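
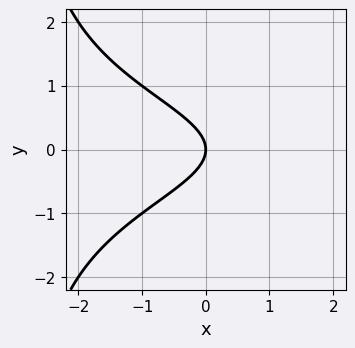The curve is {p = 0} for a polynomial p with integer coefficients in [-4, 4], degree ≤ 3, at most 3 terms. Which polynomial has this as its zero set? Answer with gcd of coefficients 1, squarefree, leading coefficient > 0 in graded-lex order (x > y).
The degree is 3 — the shape is more complex than any degree-2 curve.
Symmetries: it's symmetric under y → −y, forcing even powers of y.
Against the integer gridlines: one x-axis crossing is at x = 0; it meets the y-axis at y = 0 (among the integer gridlines).
The integer polynomial consistent with all of this is the stated p.

x*y^2 + 3*y^2 + 2*x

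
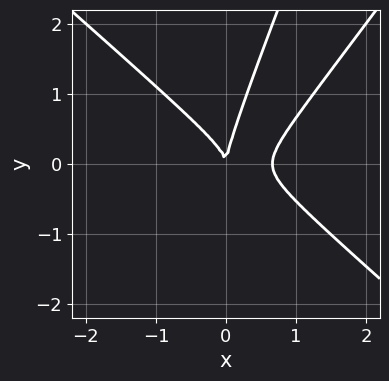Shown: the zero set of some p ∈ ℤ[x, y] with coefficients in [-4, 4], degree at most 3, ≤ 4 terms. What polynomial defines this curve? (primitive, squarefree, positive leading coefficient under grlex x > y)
First, the degree is 3 — a generic line meets the curve in up to 3 points.
Next, observable constraints: one y-axis crossing is at y = 0; one x-axis crossing is at x = 0.
Finally, the integer polynomial consistent with all of this is the stated p.

3*x^3 - 3*x*y^2 + y^3 - 2*x^2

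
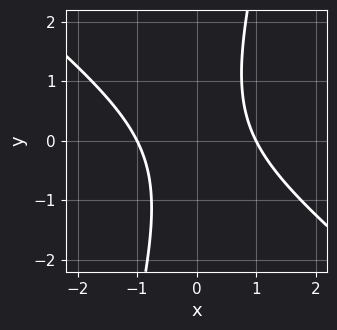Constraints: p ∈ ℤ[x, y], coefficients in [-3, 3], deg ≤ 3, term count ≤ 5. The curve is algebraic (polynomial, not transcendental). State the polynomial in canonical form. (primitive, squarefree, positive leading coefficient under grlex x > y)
First, the degree is 2 — the shape is more complex than any degree-1 curve.
Then, from the visible intercepts: the x-axis gridline crossings are at x ∈ {-1, 1}; it misses every integer gridline on the y-axis.
Finally, these observations pin down the coefficients.

3*x^2 + 3*x*y - y^2 - 3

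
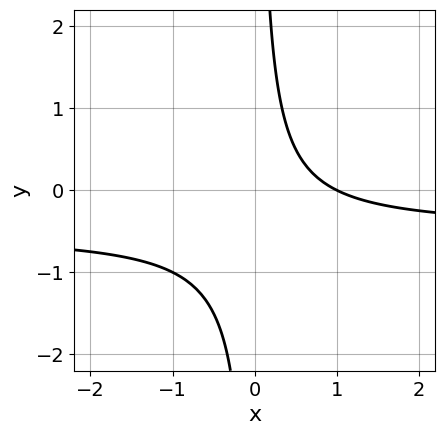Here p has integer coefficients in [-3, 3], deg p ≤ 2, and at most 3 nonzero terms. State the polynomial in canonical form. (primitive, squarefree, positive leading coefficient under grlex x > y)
deg p = 2. A generic line meets the curve in up to 2 points.
From the visible intercepts: the curve avoids every integer y-axis point in the box; one x-axis crossing is at x = 1.
Matching integer coefficients to the picture gives p.

2*x*y + x - 1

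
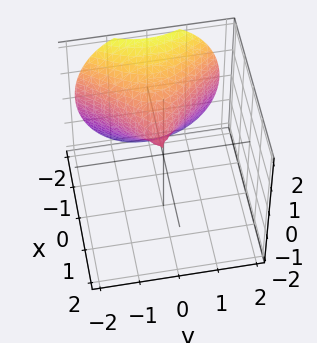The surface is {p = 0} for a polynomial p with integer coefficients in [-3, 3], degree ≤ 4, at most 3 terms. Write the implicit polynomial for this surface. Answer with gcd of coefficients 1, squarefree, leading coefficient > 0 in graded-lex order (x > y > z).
x^3 + 3*y^2 + 2*z^2

(a) deg p = 3. No degree-2 surface has this shape.
(b) From the axis intercepts and sections: it meets the y-axis at y = 0 (among the integer gridlines); it crosses the z-axis at the gridline z = 0; it crosses the x-axis at the gridline x = 0.
(c) Putting this together gives p.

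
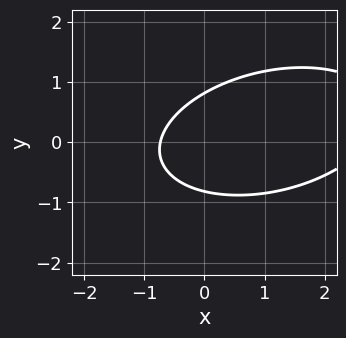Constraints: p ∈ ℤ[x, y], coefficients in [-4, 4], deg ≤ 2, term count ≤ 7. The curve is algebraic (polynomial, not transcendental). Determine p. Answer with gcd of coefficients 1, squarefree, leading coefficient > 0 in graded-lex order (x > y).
1. The degree is 2 — no degree-1 curve has this shape.
2. Putting this together gives p.

x^2 - x*y + 3*y^2 - 2*x - 2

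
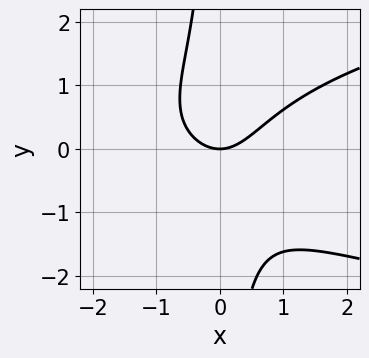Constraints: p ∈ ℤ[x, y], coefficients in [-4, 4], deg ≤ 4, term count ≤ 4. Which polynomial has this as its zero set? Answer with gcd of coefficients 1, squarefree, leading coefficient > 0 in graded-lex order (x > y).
x*y^2 - x^2 + y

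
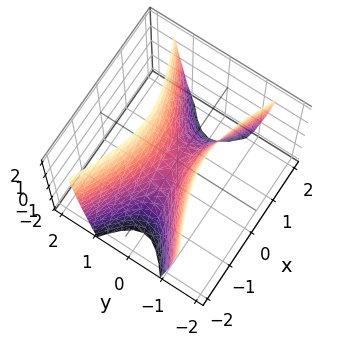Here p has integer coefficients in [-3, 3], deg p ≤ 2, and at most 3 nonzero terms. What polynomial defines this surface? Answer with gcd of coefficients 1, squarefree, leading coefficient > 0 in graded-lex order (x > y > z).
(a) deg p = 2.
(b) Symmetries: it's symmetric under y → −y, forcing even powers of y; mirror symmetry x ↦ −x ⇒ only even powers of x.
(c) Reading off the gridlines: it crosses the x-axis at the gridline x = 0; one y-axis crossing is at y = 0; one z-axis crossing is at z = 0.
(d) The integer polynomial consistent with all of this is the stated p.

x^2 - 3*y^2 + z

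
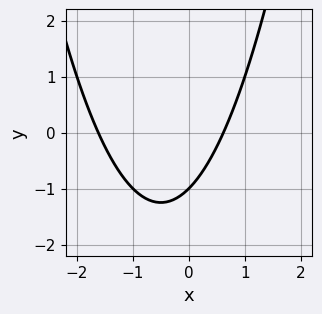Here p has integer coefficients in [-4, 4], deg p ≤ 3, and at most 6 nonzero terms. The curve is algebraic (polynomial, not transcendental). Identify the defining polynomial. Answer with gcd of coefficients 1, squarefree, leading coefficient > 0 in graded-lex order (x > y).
First, deg p = 2. The shape is more complex than any degree-1 curve.
Next, reading off the gridlines: one y-axis crossing is at y = -1.
Finally, the integer polynomial consistent with all of this is the stated p.

x^2 + x - y - 1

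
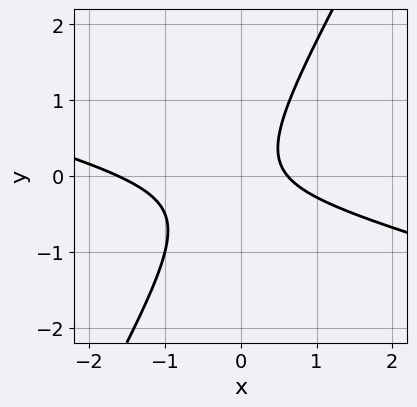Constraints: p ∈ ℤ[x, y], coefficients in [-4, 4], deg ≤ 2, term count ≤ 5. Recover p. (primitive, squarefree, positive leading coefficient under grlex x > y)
(a) Degree: no degree-1 curve has this shape, so deg p = 2.
(b) Checking where it meets the axes: it misses every integer gridline on the y-axis.
(c) Together with the visible shape, these determine p as stated.

x^2 + 3*x*y - 2*y^2 + x - 1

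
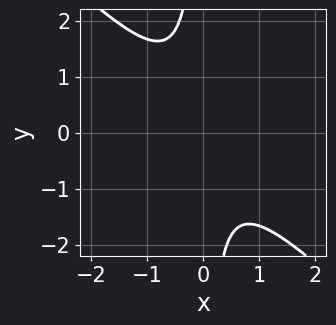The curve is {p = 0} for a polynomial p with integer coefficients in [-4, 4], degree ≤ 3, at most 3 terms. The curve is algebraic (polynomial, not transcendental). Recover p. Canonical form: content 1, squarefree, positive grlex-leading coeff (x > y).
3*x^2 + 3*x*y + 2

(a) The degree is 2 — no degree-1 curve has this shape.
(b) From the visible intercepts: the curve avoids every integer y-axis point in the box; no x-intercept at any integer in the box.
(c) Solving for integer coefficients yields p as stated.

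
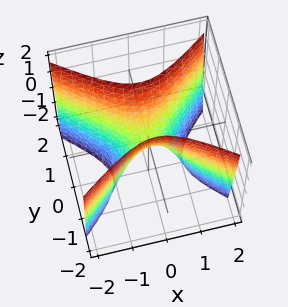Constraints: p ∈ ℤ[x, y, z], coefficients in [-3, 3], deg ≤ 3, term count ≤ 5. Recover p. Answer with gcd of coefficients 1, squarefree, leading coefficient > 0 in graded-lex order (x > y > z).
1. Degree: a hyperbolic paraboloid; a quadric, so deg p = 2.
2. Symmetries: it's symmetric under y → −y, forcing even powers of y; it's symmetric under x → −x, forcing even powers of x.
3. Observable constraints: one z-axis crossing is at z = 0; one y-axis crossing is at y = 0; one x-axis crossing is at x = 0.
4. These observations pin down the coefficients.

2*x^2 - 3*y^2 + z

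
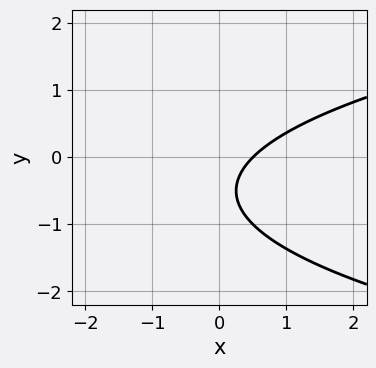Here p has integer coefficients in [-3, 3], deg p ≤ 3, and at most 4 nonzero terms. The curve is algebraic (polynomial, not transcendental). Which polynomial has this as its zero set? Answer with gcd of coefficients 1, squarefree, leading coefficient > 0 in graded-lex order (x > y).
First, degree: the shape is more complex than any degree-1 curve, so deg p = 2.
Then, observable constraints: it misses every integer gridline on the y-axis.
Finally, the integer polynomial consistent with all of this is the stated p.

2*y^2 - 2*x + 2*y + 1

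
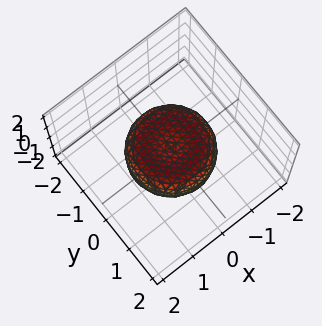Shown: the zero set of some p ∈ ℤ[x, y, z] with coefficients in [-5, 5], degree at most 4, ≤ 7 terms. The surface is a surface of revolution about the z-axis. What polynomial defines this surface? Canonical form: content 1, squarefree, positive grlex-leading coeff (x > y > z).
2*x^4 + 4*x^2*y^2 + 2*y^4 - 2*x^2 - 2*y^2 + 3*z^2 - 1

The degree is 4 — no degree-3 surface has this shape.
By symmetry, every cross-section ⟂ z is a circle, so x, y appear only via x² + y².
From the axis intercepts and sections: a circular section at z = 0 has radius between 1 and 2.
Solving for integer coefficients yields p as stated.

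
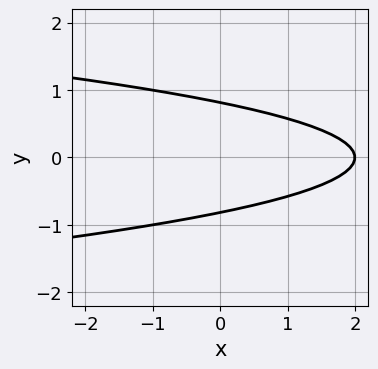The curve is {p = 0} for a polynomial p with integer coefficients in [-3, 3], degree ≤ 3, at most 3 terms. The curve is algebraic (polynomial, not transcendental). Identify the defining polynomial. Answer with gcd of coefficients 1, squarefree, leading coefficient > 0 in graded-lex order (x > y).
3*y^2 + x - 2

1. Degree: the shape is more complex than any degree-1 curve, so deg p = 2.
2. Symmetries: mirror symmetry y ↦ −y ⇒ only even powers of y.
3. From the axis intercepts and sections: it crosses the x-axis at the gridline x = 2.
4. Putting this together gives p.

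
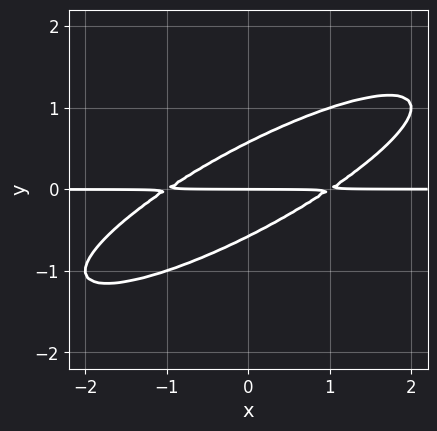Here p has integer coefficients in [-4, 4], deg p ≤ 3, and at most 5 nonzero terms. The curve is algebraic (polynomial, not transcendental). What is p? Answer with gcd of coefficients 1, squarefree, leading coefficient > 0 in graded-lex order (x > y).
(a) The degree is 3 — the shape is more complex than any degree-2 curve.
(b) Checking where it meets the axes: one y-axis crossing is at y = 0; every point of the x-axis in the box is on the curve.
(c) Solving for integer coefficients yields p as stated.

x^2*y - 3*x*y^2 + 3*y^3 - y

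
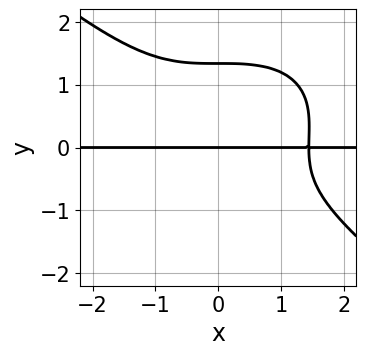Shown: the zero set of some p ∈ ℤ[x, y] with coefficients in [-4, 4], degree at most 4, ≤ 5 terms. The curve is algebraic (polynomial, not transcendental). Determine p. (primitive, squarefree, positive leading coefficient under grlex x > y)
(a) deg p = 4.
(b) From the axis intercepts and sections: one y-axis crossing is at y = 0; every point of the x-axis in the box is on the curve.
(c) Fitting integer coefficients to these (and the overall shape) gives p.

x^3*y + 2*y^4 - y^3 - 3*y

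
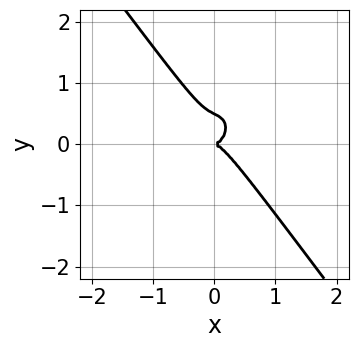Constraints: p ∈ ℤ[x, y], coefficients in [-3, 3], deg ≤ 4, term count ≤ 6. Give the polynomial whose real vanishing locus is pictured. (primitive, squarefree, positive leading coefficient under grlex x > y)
First, the degree is 3 — no degree-2 curve has this shape.
Then, reading off the gridlines: it meets the x-axis at x = 0 (among the integer gridlines); it crosses the y-axis at the gridline y = 0.
Finally, the integer polynomial consistent with all of this is the stated p.

3*x^3 + x*y^2 + 2*y^3 - y^2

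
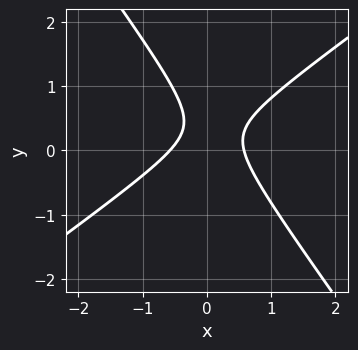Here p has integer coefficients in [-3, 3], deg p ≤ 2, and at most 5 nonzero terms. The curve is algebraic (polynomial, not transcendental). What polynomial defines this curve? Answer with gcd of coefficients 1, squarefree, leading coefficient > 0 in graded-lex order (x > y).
First, degree: no degree-1 curve has this shape, so deg p = 2.
Next, from the visible intercepts: no y-intercept at any integer in the box.
Finally, putting this together gives p.

3*x^2 - 2*x*y - 3*y^2 + 2*y - 1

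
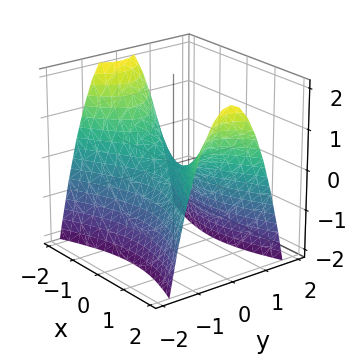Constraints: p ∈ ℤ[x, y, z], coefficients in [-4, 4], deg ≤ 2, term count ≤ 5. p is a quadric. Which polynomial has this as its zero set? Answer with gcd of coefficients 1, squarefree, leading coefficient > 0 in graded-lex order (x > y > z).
x^2 - 3*y^2 - 2*z

Degree: a saddle surface; a quadric, so deg p = 2.
Symmetries: mirror symmetry y ↦ −y ⇒ only even powers of y; the x ↦ −x reflection is a symmetry, so x appears only in even powers.
From the axis intercepts and sections: one z-axis crossing is at z = 0; it meets the y-axis at y = 0 (among the integer gridlines).
Putting this together gives p.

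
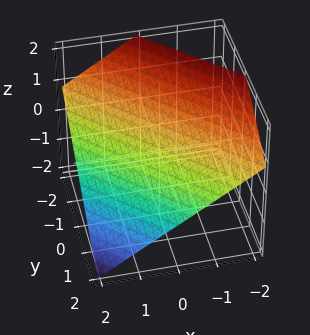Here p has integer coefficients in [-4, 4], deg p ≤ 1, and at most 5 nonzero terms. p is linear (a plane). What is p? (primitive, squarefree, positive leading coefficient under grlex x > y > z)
1. deg p = 1. The surface is flat (a plane).
2. Observable constraints: it meets the x-axis at x = 1 (among the integer gridlines); it meets the y-axis at y = 1 (among the integer gridlines).
3. Assembling these constraints gives the stated polynomial.

2*x + 2*y + 3*z - 2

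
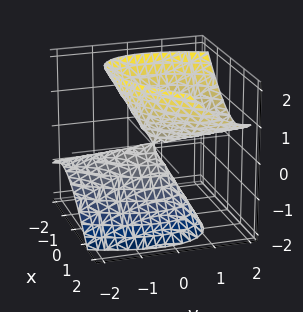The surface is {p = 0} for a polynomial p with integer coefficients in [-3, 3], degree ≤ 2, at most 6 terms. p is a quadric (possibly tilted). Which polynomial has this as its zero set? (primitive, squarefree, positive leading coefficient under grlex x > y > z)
3*x^2 - 3*x*y + 2*y^2 - 3*y*z - 2*z^2

Degree: the shape is more complex than any degree-1 surface, so deg p = 2.
From the axis intercepts and sections: one x-axis crossing is at x = 0; it meets the y-axis at y = 0 (among the integer gridlines); it crosses the z-axis at the gridline z = 0.
These observations pin down the coefficients.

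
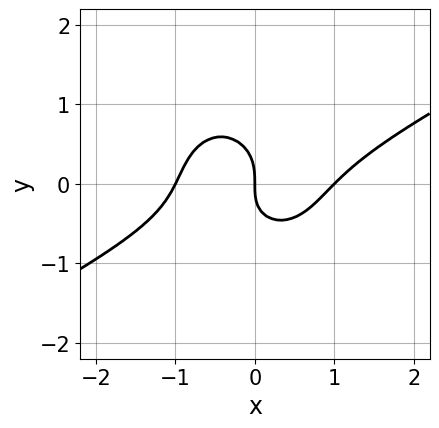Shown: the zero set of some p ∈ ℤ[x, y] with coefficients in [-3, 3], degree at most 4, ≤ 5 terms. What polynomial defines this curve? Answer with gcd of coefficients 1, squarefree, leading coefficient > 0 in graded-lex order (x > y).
1. Degree: a generic line meets the curve in up to 3 points, so deg p = 3.
2. From the visible intercepts: it meets the y-axis at y = 0 (among the integer gridlines); the x-axis gridline crossings are at x ∈ {-1, 0, 1}.
3. Fitting integer coefficients to these (and the overall shape) gives p.

2*x^3 - 3*x^2*y - 3*y^3 - x*y - 2*x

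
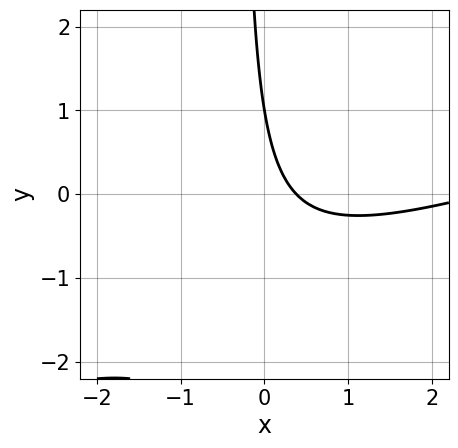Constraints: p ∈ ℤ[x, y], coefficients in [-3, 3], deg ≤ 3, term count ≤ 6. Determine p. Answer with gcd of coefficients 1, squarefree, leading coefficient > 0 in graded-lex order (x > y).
x^2 - 3*x*y - 3*x - y + 1

deg p = 2.
From the visible intercepts: it crosses the y-axis at the gridline y = 1.
Solving for integer coefficients yields p as stated.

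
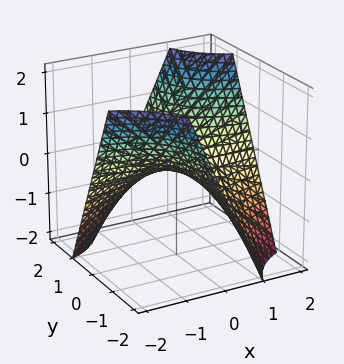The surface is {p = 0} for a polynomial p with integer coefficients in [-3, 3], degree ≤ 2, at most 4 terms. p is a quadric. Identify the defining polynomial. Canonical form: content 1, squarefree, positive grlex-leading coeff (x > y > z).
x*y - z

1. The degree is 2 — a saddle surface; a quadric.
2. Observable constraints: the visible x-axis segment lies entirely on the surface; the visible y-axis segment lies entirely on the surface.
3. Assembling these constraints gives the stated polynomial.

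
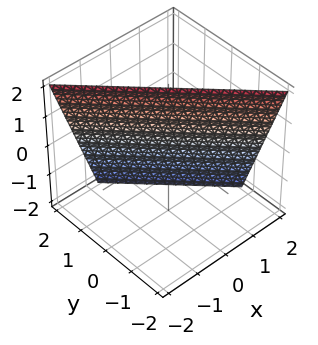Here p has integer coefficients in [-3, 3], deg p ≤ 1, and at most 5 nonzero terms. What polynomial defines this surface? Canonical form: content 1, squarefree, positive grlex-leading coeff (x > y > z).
1. deg p = 1.
2. Reading off the gridlines: one z-axis crossing is at z = 2.
3. Assembling these constraints gives the stated polynomial.

3*x + 3*y + z - 2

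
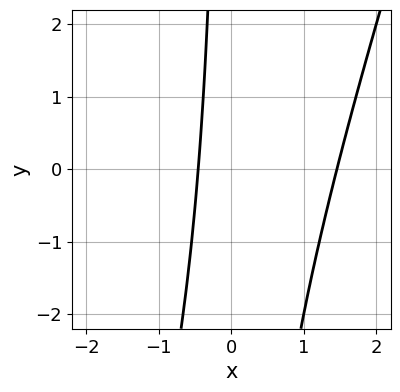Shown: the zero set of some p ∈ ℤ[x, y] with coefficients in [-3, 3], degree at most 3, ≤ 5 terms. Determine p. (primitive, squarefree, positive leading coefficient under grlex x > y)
3*x^2 - x*y - 3*x - 2

(a) Degree: a generic line meets the curve in up to 2 points, so deg p = 2.
(b) From the visible intercepts: it misses every integer gridline on the y-axis.
(c) The integer polynomial consistent with all of this is the stated p.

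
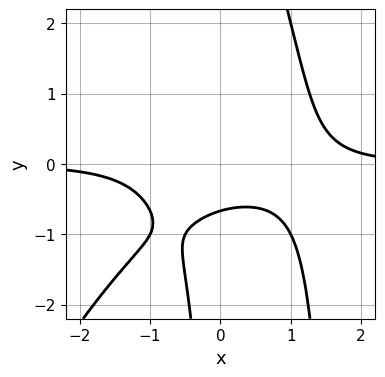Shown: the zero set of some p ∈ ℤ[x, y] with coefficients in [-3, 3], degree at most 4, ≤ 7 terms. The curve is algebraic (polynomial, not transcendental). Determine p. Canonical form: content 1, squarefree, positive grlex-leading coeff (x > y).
1. Degree: a generic line meets the curve in up to 4 points, so deg p = 4.
2. Against the integer gridlines: the curve avoids every integer x-axis point in the box.
3. Putting this together gives p.

2*x^3*y - x^2*y^2 + 2*x*y^2 - 3*y - 2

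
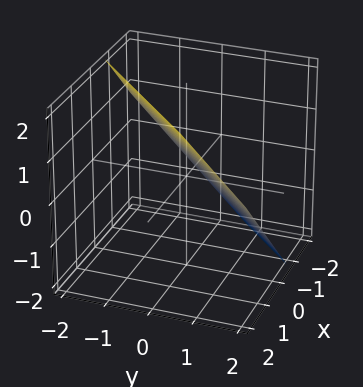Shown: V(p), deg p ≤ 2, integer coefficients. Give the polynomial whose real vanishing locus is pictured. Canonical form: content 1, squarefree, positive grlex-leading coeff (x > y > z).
3*x - 3*y - 3*z + 2

1. The degree is 1 — the surface is flat (a plane).
2. Solving for integer coefficients yields p as stated.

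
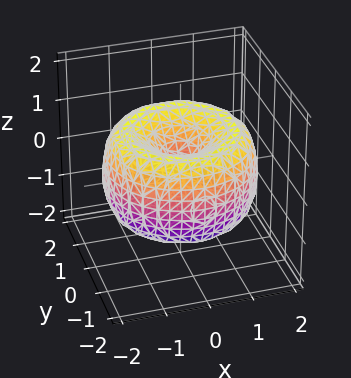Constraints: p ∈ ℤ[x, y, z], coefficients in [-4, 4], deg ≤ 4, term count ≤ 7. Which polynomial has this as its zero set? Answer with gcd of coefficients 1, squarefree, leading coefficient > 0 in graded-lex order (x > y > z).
deg p = 4. A generic line meets the surface in up to 4 points.
Symmetries: every cross-section ⟂ z is a circle, so x, y appear only via x² + y².
From the axis intercepts and sections: one y-axis crossing is at y = 0; a circular section at z = -1 has radius exactly 1.
Solving for integer coefficients yields p as stated.

x^4 + 2*x^2*y^2 + y^4 - 3*x^2 - 3*y^2 + 2*z^2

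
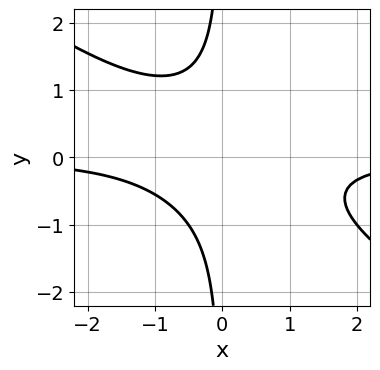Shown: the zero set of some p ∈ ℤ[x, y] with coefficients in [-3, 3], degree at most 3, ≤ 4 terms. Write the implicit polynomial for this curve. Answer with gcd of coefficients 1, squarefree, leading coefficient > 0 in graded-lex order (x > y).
2*x^2*y + 3*x*y^2 + 2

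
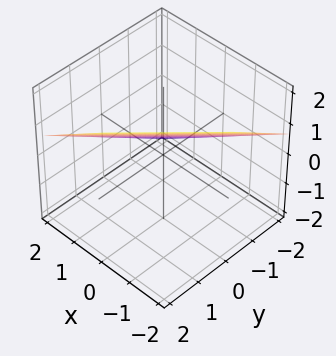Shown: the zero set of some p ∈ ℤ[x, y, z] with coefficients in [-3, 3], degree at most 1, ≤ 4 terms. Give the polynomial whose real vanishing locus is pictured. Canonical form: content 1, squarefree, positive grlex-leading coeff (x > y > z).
2*x - 2*y + 3*z - 2

1. The degree is 1 — the surface is flat (a plane).
2. Checking where it meets the axes: it crosses the x-axis at the gridline x = 1; one y-axis crossing is at y = -1.
3. Assembling these constraints gives the stated polynomial.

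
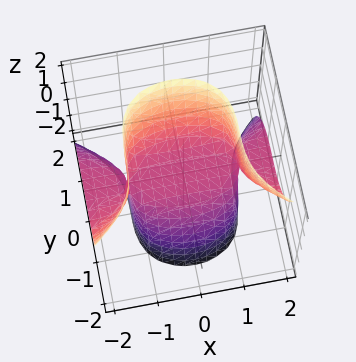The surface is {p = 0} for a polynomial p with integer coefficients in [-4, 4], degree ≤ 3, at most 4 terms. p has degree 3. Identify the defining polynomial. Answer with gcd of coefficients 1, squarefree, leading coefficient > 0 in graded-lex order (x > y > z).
2*x^2*z + 2*y^3 - 3*z

First, the degree is 3 — a generic line meets the surface in up to 3 points.
Next, observable constraints: every point of the x-axis in the box is on the surface; it meets the y-axis at y = 0 (among the integer gridlines); it crosses the z-axis at the gridline z = 0.
Finally, together with the visible shape, these determine p as stated.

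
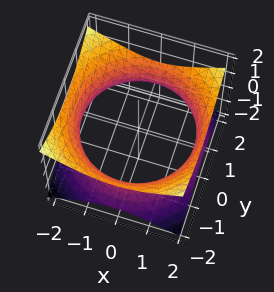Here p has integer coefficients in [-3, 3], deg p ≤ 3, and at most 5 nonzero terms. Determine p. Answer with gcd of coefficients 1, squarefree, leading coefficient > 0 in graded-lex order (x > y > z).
x^2 + y^2 - 2*z^2 - 3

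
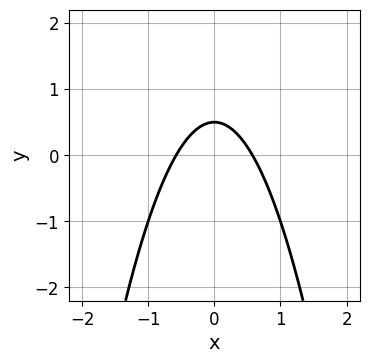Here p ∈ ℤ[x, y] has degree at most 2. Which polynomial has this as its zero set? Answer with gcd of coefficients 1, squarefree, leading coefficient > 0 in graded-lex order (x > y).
3*x^2 + 2*y - 1

1. Degree: no degree-1 curve has this shape, so deg p = 2.
2. Symmetries: it's symmetric under x → −x, forcing even powers of x.
3. The integer polynomial consistent with all of this is the stated p.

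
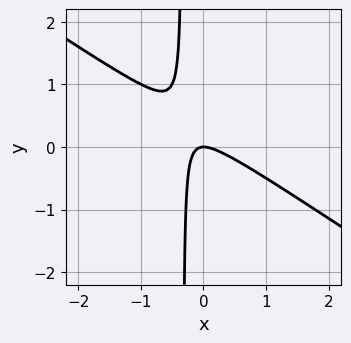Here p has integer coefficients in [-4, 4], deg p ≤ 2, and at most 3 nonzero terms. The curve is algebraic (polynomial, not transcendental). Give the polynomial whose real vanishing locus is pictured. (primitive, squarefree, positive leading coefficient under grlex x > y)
Degree: no degree-1 curve has this shape, so deg p = 2.
From the visible intercepts: it meets the x-axis at x = 0 (among the integer gridlines); it crosses the y-axis at the gridline y = 0.
Fitting integer coefficients to these (and the overall shape) gives p.

2*x^2 + 3*x*y + y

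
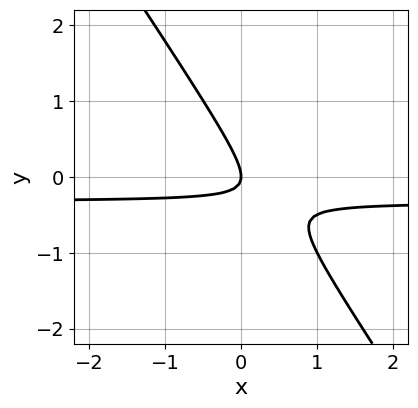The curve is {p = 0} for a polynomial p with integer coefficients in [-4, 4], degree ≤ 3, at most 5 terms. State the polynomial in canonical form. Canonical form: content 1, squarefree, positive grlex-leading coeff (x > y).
3*x*y + 2*y^2 + x

Degree: a generic line meets the curve in up to 2 points, so deg p = 2.
Reading off the gridlines: one x-axis crossing is at x = 0; one y-axis crossing is at y = 0.
Together with the visible shape, these determine p as stated.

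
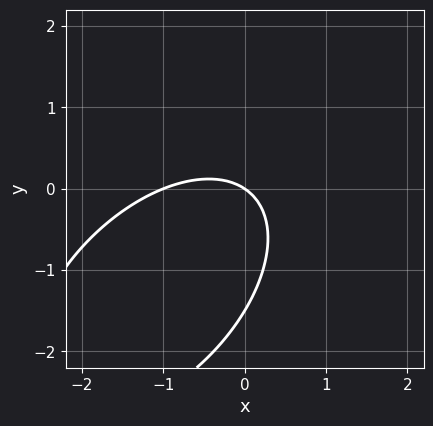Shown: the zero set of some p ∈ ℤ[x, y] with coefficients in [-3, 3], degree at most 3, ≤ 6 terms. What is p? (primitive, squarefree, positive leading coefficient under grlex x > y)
First, degree: the shape is more complex than any degree-1 curve, so deg p = 2.
Then, checking where it meets the axes: the x-axis gridline crossings are at x ∈ {-1, 0}; one y-axis crossing is at y = 0.
Finally, assembling these constraints gives the stated polynomial.

2*x^2 - 2*x*y + 2*y^2 + 2*x + 3*y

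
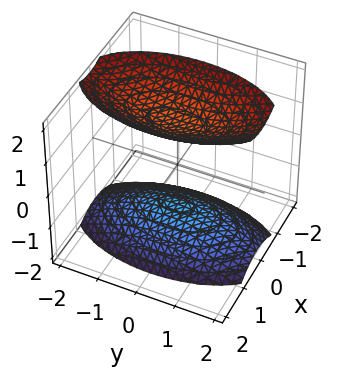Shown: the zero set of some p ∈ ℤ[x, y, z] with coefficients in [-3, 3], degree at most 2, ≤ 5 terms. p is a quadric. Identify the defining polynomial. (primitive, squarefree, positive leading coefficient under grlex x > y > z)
3*x^2 + y^2 - 2*z^2 + 3

1. There are 2 components. They look like related sheets of one shape, so recover p as a whole.
2. The degree is 2 — two sheets facing apart; a quadric.
3. Symmetries: it's symmetric under x → −x, forcing even powers of x; it's symmetric under z → −z, forcing even powers of z; the y ↦ −y reflection is a symmetry, so y appears only in even powers.
4. Checking where it meets the axes: it misses every integer gridline on the x-axis; it misses every integer gridline on the y-axis.
5. Together with the visible shape, these determine p as stated.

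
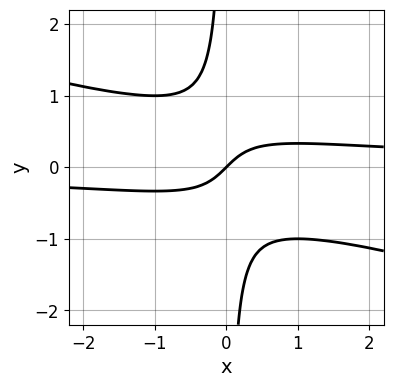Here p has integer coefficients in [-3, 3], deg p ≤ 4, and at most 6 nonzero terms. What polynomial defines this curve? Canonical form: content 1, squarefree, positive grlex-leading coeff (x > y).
First, the degree is 3 — a generic line meets the curve in up to 3 points.
Next, from the axis intercepts and sections: one y-axis crossing is at y = 0; it crosses the x-axis at the gridline x = 0.
Finally, fitting integer coefficients to these (and the overall shape) gives p.

x^2*y + 3*x*y^2 - x + y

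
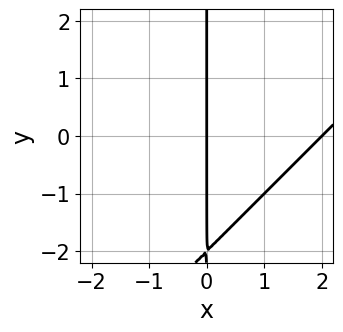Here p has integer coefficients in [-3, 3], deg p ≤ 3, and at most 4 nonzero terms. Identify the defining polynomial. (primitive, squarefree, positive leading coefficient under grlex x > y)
x^2 - x*y - 2*x

(a) Degree: no degree-1 curve has this shape, so deg p = 2.
(b) Checking where it meets the axes: the visible y-axis segment lies entirely on the curve; the x-axis gridline crossings are at x ∈ {0, 2}.
(c) Fitting integer coefficients to these (and the overall shape) gives p.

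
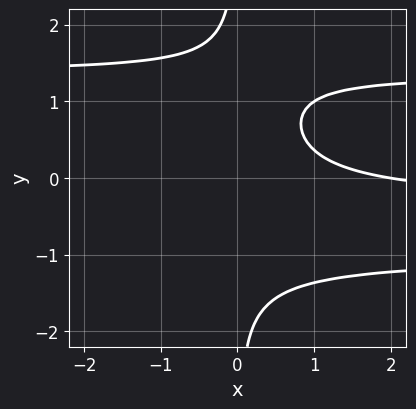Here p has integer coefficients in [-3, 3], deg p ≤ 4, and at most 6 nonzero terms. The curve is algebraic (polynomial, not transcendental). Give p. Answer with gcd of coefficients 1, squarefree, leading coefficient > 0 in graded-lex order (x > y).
2*x*y^3 - 3*x*y - x + 2

First, degree: no degree-3 curve has this shape, so deg p = 4.
Next, observable constraints: the curve avoids every integer y-axis point in the box; it crosses the x-axis at the gridline x = 2.
Finally, these observations pin down the coefficients.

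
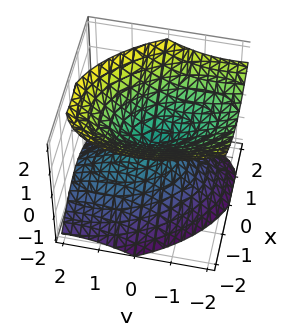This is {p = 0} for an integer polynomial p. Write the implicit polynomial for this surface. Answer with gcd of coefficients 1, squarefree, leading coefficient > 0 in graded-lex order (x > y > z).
2*x^2 + x*y + y^2 + y*z - 2*z^2

(a) There are 2 components.
(b) The degree is 2 — the shape is more complex than any degree-1 surface.
(c) Reading off the gridlines: one x-axis crossing is at x = 0; one y-axis crossing is at y = 0; it meets the z-axis at z = 0 (among the integer gridlines).
(d) Assembling these constraints gives the stated polynomial.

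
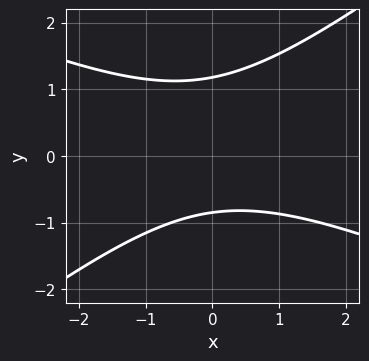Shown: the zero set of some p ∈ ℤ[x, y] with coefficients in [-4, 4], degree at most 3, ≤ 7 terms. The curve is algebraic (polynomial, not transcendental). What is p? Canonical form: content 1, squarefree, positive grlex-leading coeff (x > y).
x^2 + x*y - 3*y^2 + y + 3

First, the degree is 2 — no degree-1 curve has this shape.
Next, reading off the gridlines: the curve avoids every integer x-axis point in the box.
Finally, solving for integer coefficients yields p as stated.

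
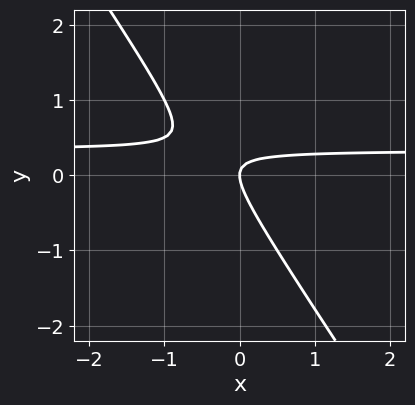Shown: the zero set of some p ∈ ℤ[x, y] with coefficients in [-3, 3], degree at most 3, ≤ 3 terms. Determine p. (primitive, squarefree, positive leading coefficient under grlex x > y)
3*x*y + 2*y^2 - x

(a) deg p = 2.
(b) Checking where it meets the axes: it meets the x-axis at x = 0 (among the integer gridlines); it crosses the y-axis at the gridline y = 0.
(c) The integer polynomial consistent with all of this is the stated p.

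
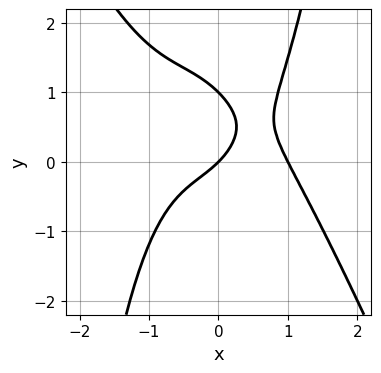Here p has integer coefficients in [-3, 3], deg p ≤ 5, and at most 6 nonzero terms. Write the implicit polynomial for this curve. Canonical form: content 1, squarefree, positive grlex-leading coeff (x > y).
2*x^4 + x^3*y - 2*y^2 - 2*x + 2*y

The degree is 4 — a generic line meets the curve in up to 4 points.
From the axis intercepts and sections: among the integer gridlines, it crosses the y-axis at y ∈ {0, 1}; the x-axis gridline crossings are at x ∈ {0, 1}.
Matching integer coefficients to the picture gives p.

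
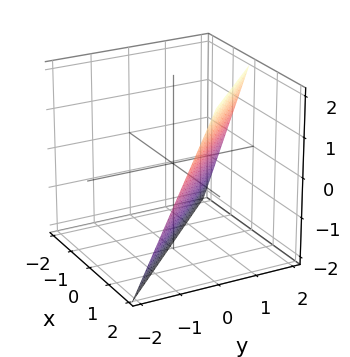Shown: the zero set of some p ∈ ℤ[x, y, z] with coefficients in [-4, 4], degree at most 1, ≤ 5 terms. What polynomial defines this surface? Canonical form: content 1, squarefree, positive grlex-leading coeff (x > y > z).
2*x + 2*y - z - 2

(a) The degree is 1 — every cross-section is a straight line — this is a plane.
(b) Reading off the gridlines: it crosses the x-axis at the gridline x = 1; it meets the y-axis at y = 1 (among the integer gridlines).
(c) These observations pin down the coefficients.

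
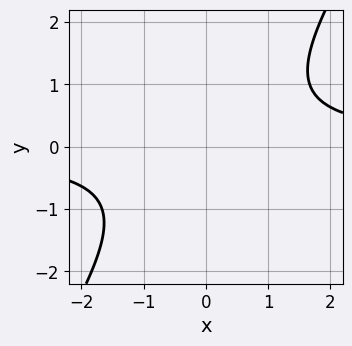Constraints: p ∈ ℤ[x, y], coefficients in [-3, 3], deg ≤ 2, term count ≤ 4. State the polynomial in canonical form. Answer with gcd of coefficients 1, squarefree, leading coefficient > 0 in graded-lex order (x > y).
3*x*y - 2*y^2 - 3

(a) deg p = 2. A generic line meets the curve in up to 2 points.
(b) Observable constraints: it misses every integer gridline on the y-axis; no x-intercept at any integer in the box.
(c) Assembling these constraints gives the stated polynomial.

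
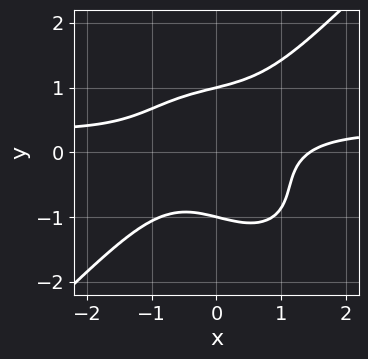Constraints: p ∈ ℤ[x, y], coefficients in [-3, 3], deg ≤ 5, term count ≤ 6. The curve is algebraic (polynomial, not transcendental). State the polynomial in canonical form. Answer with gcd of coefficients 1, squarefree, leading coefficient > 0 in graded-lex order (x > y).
3*x^3*y - 3*y^4 - x^3 + 3*x*y^2 + 3

First, deg p = 4. The shape is more complex than any degree-3 curve.
Then, observable constraints: among the integer gridlines, it crosses the y-axis at y ∈ {-1, 1}.
Finally, fitting integer coefficients to these (and the overall shape) gives p.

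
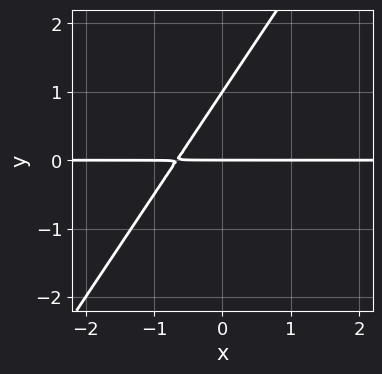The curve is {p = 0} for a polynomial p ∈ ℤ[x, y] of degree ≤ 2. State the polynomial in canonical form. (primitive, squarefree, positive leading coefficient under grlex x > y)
3*x*y - 2*y^2 + 2*y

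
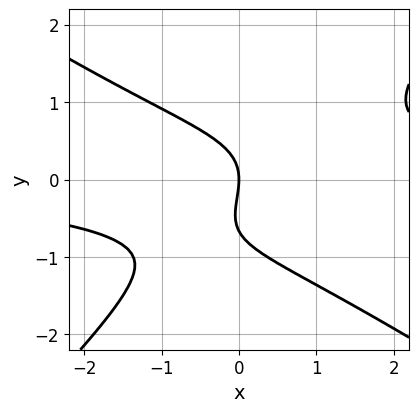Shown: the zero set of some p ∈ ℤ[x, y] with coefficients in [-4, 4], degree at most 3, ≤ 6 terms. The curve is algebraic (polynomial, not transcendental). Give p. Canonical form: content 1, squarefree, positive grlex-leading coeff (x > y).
First, degree: a generic line meets the curve in up to 3 points, so deg p = 3.
Next, checking where it meets the axes: one x-axis crossing is at x = 0; one y-axis crossing is at y = 0.
Finally, the integer polynomial consistent with all of this is the stated p.

2*x^2*y + x*y^2 - 3*y^3 - 2*y^2 - 3*x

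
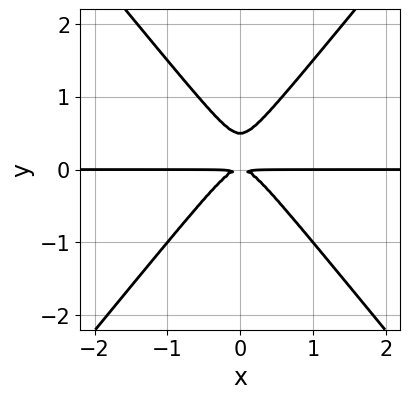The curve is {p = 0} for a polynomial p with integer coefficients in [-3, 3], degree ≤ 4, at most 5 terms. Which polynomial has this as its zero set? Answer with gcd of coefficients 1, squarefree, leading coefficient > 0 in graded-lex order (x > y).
3*x^2*y - 2*y^3 + y^2

(a) The degree is 3 — the shape is more complex than any degree-2 curve.
(b) Symmetries: mirror symmetry x ↦ −x ⇒ only even powers of x.
(c) From the visible intercepts: every point of the x-axis in the box is on the curve.
(d) Matching integer coefficients to the picture gives p.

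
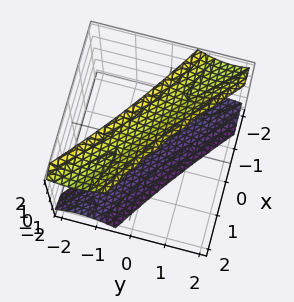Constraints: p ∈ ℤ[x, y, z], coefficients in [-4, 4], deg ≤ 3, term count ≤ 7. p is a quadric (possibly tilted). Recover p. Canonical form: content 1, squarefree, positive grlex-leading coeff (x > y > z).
1. I count 2 distinct pieces.
2. The degree is 2 — a generic line meets the surface in up to 2 points.
3. Against the integer gridlines: no x-intercept at any integer in the box; the surface avoids every integer y-axis point in the box.
4. Solving for integer coefficients yields p as stated.

x^2 + 3*x*y + 2*y^2 - z^2 + 3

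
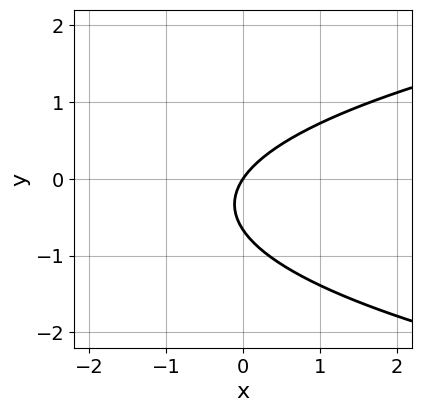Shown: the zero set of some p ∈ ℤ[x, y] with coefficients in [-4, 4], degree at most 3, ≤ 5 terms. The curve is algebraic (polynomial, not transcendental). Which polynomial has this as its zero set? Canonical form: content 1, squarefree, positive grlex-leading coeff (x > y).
3*y^2 - 3*x + 2*y

First, the degree is 2 — a generic line meets the curve in up to 2 points.
Next, from the visible intercepts: one x-axis crossing is at x = 0; one y-axis crossing is at y = 0.
Finally, matching integer coefficients to the picture gives p.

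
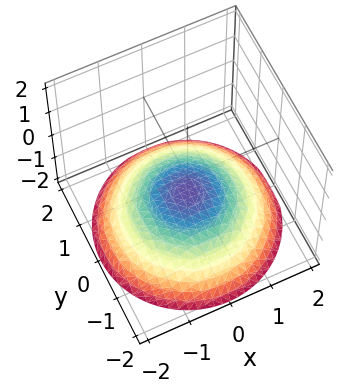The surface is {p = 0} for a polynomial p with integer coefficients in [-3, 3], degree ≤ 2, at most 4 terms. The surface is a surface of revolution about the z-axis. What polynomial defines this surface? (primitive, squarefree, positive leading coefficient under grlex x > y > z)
The degree is 2 — no degree-1 surface has this shape.
Symmetry: every cross-section ⟂ z is a circle, so x, y appear only via x² + y².
Checking where it meets the axes: a circular section at z = -1 has radius exactly 1; no x-intercept at any integer in the box; it misses every integer gridline on the y-axis.
Solving for integer coefficients yields p as stated.

x^2 + y^2 + 3*z + 2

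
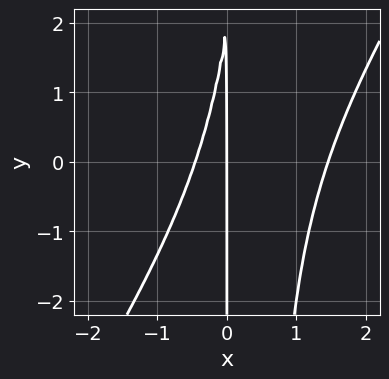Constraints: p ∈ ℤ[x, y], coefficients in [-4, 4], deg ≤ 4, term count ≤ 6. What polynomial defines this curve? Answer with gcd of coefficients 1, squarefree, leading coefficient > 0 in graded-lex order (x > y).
Degree: a generic line meets the curve in up to 3 points, so deg p = 3.
Observable constraints: it meets the x-axis at x = 0 (among the integer gridlines); every point of the y-axis in the box is on the curve.
Putting this together gives p.

3*x^3 - 2*x^2*y - 3*x^2 + x*y - 2*x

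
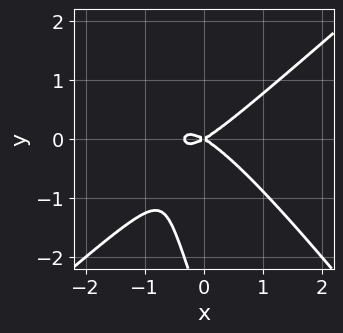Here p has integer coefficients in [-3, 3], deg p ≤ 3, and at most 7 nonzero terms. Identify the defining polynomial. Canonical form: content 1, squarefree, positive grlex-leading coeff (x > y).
3*x^3 - 3*x*y^2 - y^3 + x^2 - 3*y^2

1. Degree: no degree-2 curve has this shape, so deg p = 3.
2. Against the integer gridlines: it meets the x-axis at x = 0 (among the integer gridlines); it crosses the y-axis at the gridline y = 0.
3. These observations pin down the coefficients.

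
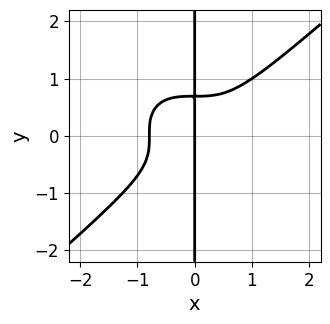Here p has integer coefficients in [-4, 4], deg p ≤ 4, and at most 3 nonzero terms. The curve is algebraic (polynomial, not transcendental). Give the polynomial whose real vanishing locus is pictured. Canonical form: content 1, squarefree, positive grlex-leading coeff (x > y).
1. deg p = 4. The shape is more complex than any degree-3 curve.
2. From the visible intercepts: it crosses the x-axis at the gridline x = 0; the visible y-axis segment lies entirely on the curve.
3. Together with the visible shape, these determine p as stated.

2*x^4 - 3*x*y^3 + x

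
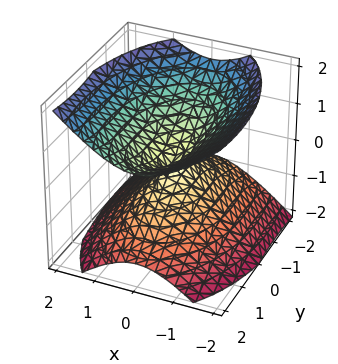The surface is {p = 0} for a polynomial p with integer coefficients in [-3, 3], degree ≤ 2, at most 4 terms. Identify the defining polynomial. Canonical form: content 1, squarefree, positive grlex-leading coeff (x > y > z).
1. deg p = 2.
2. Checking where it meets the axes: it meets the y-axis at y = 0 (among the integer gridlines); it meets the z-axis at z = 0 (among the integer gridlines).
3. Assembling these constraints gives the stated polynomial.

3*x^2 + y^2 - y*z - 3*z^2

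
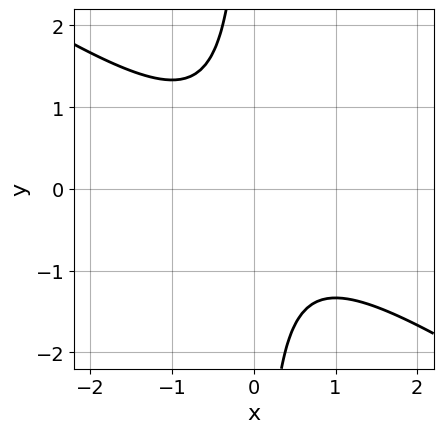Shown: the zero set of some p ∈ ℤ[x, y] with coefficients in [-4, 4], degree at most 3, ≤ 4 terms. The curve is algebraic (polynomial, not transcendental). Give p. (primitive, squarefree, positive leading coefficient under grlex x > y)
2*x^2 + 3*x*y + 2

First, the degree is 2 — no degree-1 curve has this shape.
Then, reading off the gridlines: the curve avoids every integer y-axis point in the box; the curve avoids every integer x-axis point in the box.
Finally, fitting integer coefficients to these (and the overall shape) gives p.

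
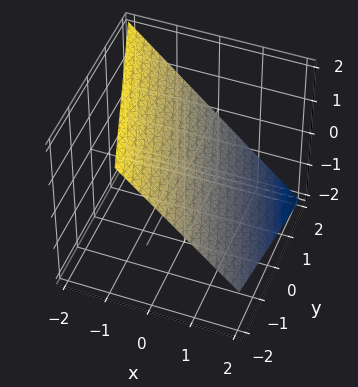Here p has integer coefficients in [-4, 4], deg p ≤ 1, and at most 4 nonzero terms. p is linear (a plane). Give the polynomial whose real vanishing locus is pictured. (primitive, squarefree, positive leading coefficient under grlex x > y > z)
First, degree: every cross-section is a straight line — this is a plane, so deg p = 1.
Then, checking where it meets the axes: it crosses the y-axis at the gridline y = 2.
Finally, these observations pin down the coefficients.

3*x + y + 3*z - 2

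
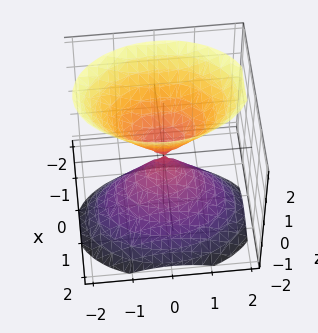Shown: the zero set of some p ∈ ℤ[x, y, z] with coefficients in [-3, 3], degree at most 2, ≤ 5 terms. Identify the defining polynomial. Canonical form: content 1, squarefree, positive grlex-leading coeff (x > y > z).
2*x^2 + x*z + y^2 - z^2

1. The picture has 2 separate pieces. Treating them together as one polynomial.
2. deg p = 2. A generic line meets the surface in up to 2 points.
3. Checking where it meets the axes: one z-axis crossing is at z = 0; it crosses the y-axis at the gridline y = 0.
4. Together with the visible shape, these determine p as stated.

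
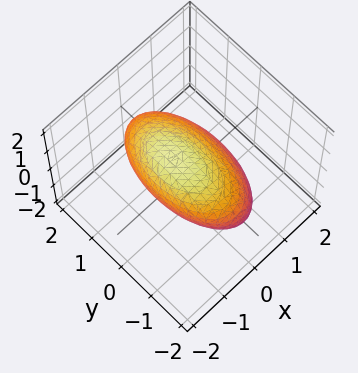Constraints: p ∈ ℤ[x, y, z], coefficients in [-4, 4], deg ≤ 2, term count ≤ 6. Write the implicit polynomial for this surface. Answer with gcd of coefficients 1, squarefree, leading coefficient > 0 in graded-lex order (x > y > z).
3*x^2 + 2*x*z + y^2 + 2*z^2 - 3

1. Degree: a generic line meets the surface in up to 2 points, so deg p = 2.
2. Observable constraints: the x-axis gridline crossings are at x ∈ {-1, 1}.
3. Assembling these constraints gives the stated polynomial.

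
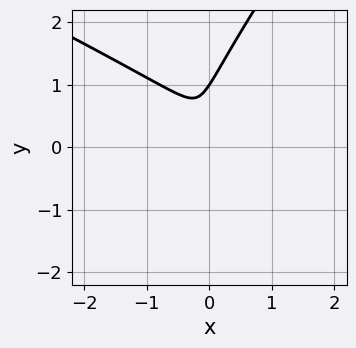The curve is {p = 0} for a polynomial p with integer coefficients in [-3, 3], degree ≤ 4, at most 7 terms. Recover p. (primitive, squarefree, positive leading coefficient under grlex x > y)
x^3 - 3*x*y^2 + 2*y^3 - 3*x^2 - 2*y^2

First, degree: the shape is more complex than any degree-2 curve, so deg p = 3.
Then, checking where it meets the axes: it meets the y-axis at y = 1 (among the integer gridlines).
Finally, putting this together gives p.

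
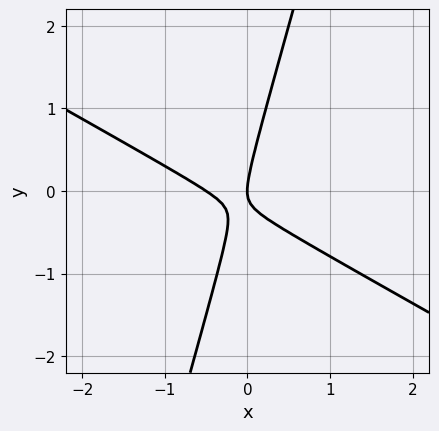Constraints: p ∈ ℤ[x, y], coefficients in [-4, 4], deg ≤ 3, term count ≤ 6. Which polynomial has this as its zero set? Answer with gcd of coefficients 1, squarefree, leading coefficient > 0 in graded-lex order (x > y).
2*x^2 + 3*x*y - y^2 + x

First, deg p = 2. A generic line meets the curve in up to 2 points.
Then, reading off the gridlines: it meets the y-axis at y = 0 (among the integer gridlines); one x-axis crossing is at x = 0.
Finally, matching integer coefficients to the picture gives p.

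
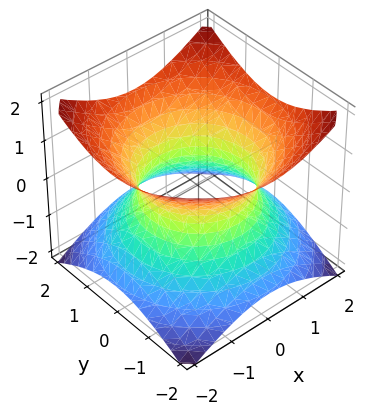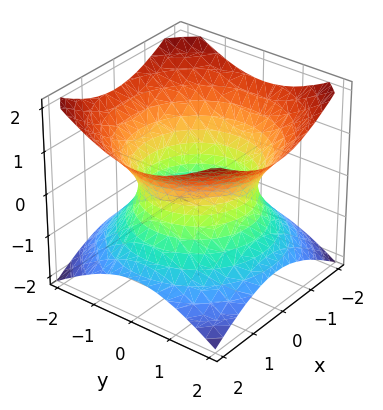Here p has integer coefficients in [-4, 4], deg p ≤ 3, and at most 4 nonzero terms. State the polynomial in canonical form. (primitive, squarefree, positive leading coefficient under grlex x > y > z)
2*x^2 + 2*y^2 - 3*z^2 - 3

1. deg p = 2. A generic line meets the surface in up to 2 points.
2. By symmetry, every cross-section ⟂ z is a circle, so x, y appear only via x² + y².
3. Against the integer gridlines: a circular section at z = 1 has radius between 1 and 2; it misses every integer gridline on the z-axis.
4. Solving for integer coefficients yields p as stated.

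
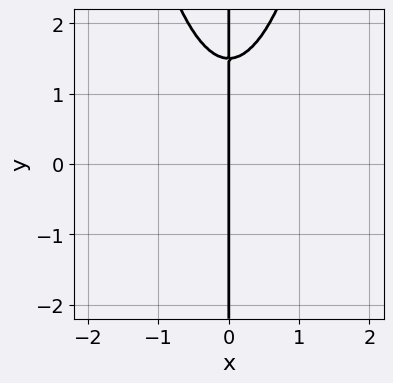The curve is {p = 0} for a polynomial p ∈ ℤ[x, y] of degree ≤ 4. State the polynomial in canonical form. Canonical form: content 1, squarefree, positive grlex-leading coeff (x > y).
3*x^3 - 2*x*y + 3*x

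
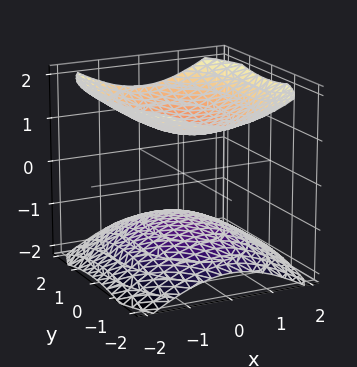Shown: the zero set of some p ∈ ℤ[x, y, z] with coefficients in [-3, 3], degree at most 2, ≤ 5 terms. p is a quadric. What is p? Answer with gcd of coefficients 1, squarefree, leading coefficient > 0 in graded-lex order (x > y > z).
2*x^2 + y^2 - 3*z^2 + 3

First, I count 2 distinct pieces.
Then, degree: two sheets facing apart; a quadric, so deg p = 2.
Then, symmetries: the x ↦ −x reflection is a symmetry, so x appears only in even powers; mirror symmetry y ↦ −y ⇒ only even powers of y; it's symmetric under z → −z, forcing even powers of z.
Next, checking where it meets the axes: no y-intercept at any integer in the box; the z-axis gridline crossings are at z ∈ {-1, 1}; it misses every integer gridline on the x-axis.
Finally, together with the visible shape, these determine p as stated.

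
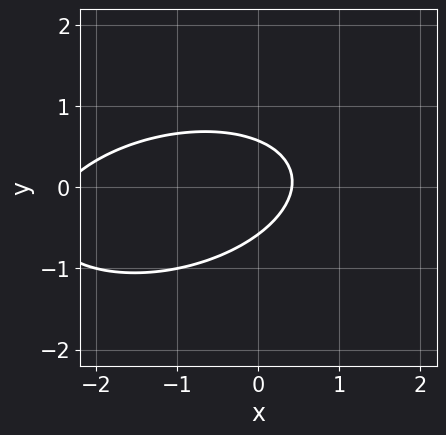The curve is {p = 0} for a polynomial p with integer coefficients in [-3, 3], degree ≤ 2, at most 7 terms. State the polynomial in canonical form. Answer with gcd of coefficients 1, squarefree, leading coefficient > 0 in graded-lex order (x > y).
x^2 - x*y + 3*y^2 + 2*x - 1

First, the degree is 2 — no degree-1 curve has this shape.
Finally, matching integer coefficients to the picture gives p.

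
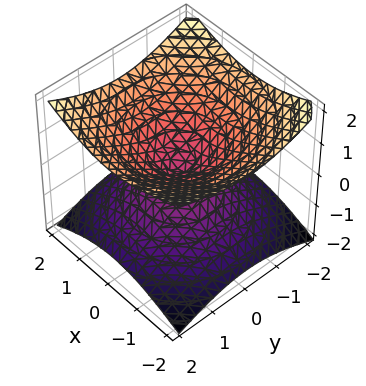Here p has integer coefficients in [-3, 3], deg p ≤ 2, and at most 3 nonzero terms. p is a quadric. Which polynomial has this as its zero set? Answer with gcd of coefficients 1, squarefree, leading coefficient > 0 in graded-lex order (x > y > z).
First, degree: a double cone through the origin; a quadric, so deg p = 2.
Next, symmetries: it's symmetric under z → −z, forcing even powers of z; rotational symmetry about the z-axis ⇒ p depends on x, y only through x² + y².
Then, observable constraints: it crosses the z-axis at the gridline z = 0; a circular section at z = -1 has radius between 1 and 2; one x-axis crossing is at x = 0.
Finally, the integer polynomial consistent with all of this is the stated p.

x^2 + y^2 - 2*z^2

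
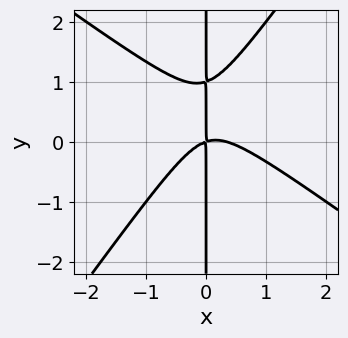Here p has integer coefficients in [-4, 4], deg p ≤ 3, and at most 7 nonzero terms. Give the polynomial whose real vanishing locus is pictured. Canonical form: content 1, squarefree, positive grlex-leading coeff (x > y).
3*x^3 + 2*x^2*y - 3*x*y^2 - x^2 + 3*x*y

The degree is 3 — a generic line meets the curve in up to 3 points.
Observable constraints: every point of the y-axis in the box is on the curve.
Putting this together gives p.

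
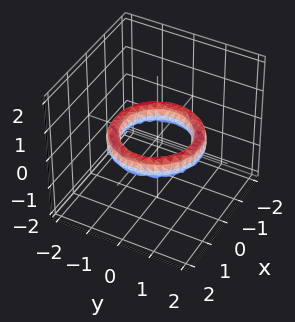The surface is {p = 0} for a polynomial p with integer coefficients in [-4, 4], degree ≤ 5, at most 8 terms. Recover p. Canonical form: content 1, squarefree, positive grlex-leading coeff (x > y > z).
x^4 + 2*x^2*y^2 + y^4 - 3*x^2 - 3*y^2 + 2*z^2 + 2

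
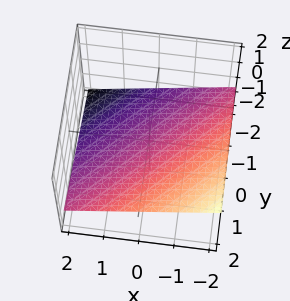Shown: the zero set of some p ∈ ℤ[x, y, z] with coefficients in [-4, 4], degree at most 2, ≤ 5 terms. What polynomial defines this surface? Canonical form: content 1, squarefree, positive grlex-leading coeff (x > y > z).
x - y + 3*z + 2

First, the degree is 1 — the surface is flat (a plane).
Next, against the integer gridlines: it crosses the y-axis at the gridline y = 2; it crosses the x-axis at the gridline x = -2.
Finally, the integer polynomial consistent with all of this is the stated p.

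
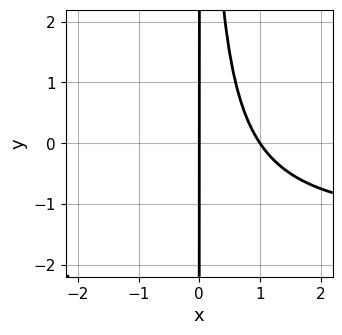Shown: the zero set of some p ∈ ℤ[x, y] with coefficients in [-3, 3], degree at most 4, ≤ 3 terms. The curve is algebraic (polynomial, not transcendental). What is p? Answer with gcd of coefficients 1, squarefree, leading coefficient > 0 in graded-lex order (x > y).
First, deg p = 3. The shape is more complex than any degree-2 curve.
Then, checking where it meets the axes: every point of the y-axis in the box is on the curve; the x-axis gridline crossings are at x ∈ {0, 1}.
Finally, fitting integer coefficients to these (and the overall shape) gives p.

2*x^2*y + 3*x^2 - 3*x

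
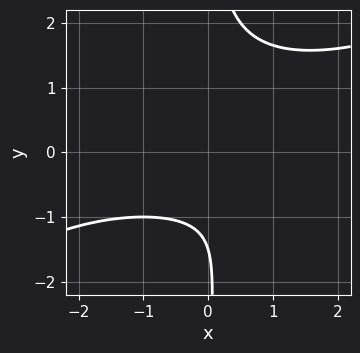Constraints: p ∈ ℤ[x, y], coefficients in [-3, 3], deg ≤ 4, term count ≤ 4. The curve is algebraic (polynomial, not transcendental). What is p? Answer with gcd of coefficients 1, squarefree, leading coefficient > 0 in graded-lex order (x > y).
x^2*y^2 - 2*x*y^3 + 2*y + 3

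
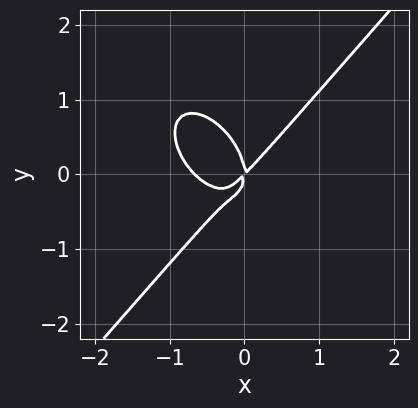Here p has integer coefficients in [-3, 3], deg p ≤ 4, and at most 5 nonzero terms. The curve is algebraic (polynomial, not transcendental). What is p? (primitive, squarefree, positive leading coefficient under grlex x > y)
3*x^3 - 2*y^3 + 2*x^2 - 2*x*y

First, degree: no degree-2 curve has this shape, so deg p = 3.
Next, against the integer gridlines: it crosses the x-axis at the gridline x = 0; it crosses the y-axis at the gridline y = 0.
Finally, matching integer coefficients to the picture gives p.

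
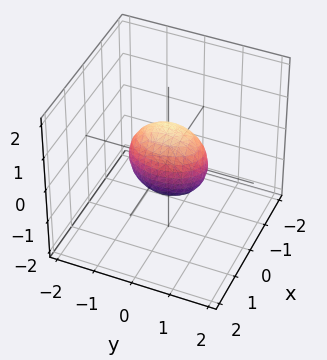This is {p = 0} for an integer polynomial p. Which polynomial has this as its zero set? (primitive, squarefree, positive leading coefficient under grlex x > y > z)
2*x^2 + y^2 + z^2 - 1

1. deg p = 2.
2. Symmetries: mirror symmetry y ↦ −y ⇒ only even powers of y; it's symmetric under z → −z, forcing even powers of z; the x ↦ −x reflection is a symmetry, so x appears only in even powers.
3. Checking where it meets the axes: among the integer gridlines, it crosses the y-axis at y ∈ {-1, 1}; among the integer gridlines, it crosses the z-axis at z ∈ {-1, 1}.
4. Putting this together gives p.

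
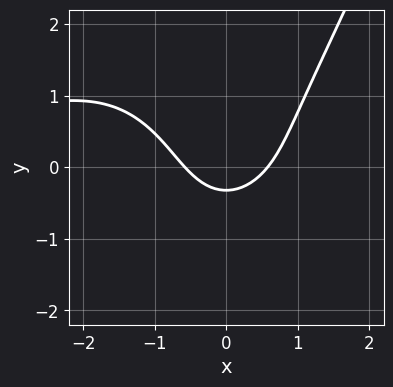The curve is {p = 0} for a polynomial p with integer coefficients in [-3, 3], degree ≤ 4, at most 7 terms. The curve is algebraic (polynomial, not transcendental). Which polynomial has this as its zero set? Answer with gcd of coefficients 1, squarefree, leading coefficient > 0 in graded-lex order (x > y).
1. deg p = 4. The shape is more complex than any degree-3 curve.
2. Solving for integer coefficients yields p as stated.

x^3*y - y^3 + 3*x^2 - 3*y - 1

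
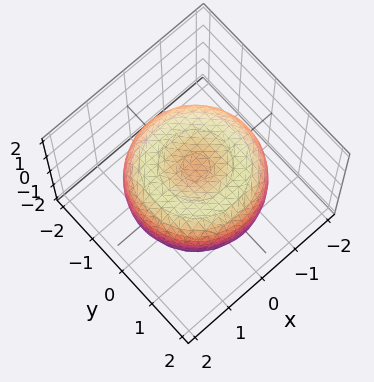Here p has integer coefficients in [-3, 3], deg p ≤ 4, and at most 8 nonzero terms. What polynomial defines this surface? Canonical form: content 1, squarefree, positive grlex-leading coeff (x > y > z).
(a) deg p = 4.
(b) Symmetry: the surface is invariant under rotation about z: p = q(x² + y², z).
(c) Reading off the gridlines: a circular section at z = -1 has radius exactly 1.
(d) Putting this together gives p.

x^4 + 2*x^2*y^2 + y^4 - 2*x^2 - 2*y^2 + 2*z^2 - 1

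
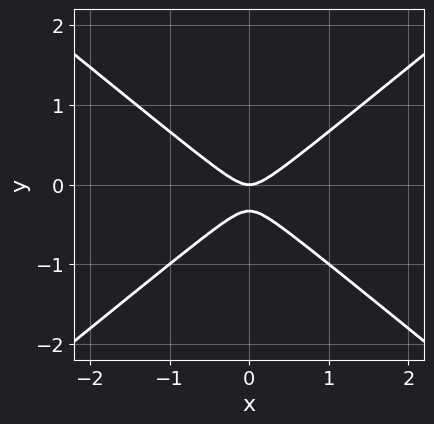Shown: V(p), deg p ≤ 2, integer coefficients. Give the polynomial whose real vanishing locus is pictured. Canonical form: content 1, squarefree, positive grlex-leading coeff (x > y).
(a) The degree is 2 — no degree-1 curve has this shape.
(b) Symmetries: mirror symmetry x ↦ −x ⇒ only even powers of x.
(c) From the axis intercepts and sections: it meets the y-axis at y = 0 (among the integer gridlines); it crosses the x-axis at the gridline x = 0.
(d) Assembling these constraints gives the stated polynomial.

2*x^2 - 3*y^2 - y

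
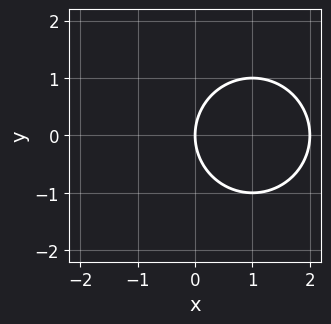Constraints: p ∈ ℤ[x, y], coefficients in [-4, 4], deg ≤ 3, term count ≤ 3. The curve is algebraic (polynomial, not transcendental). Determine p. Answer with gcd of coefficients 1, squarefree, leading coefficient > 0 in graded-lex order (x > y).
x^2 + y^2 - 2*x

(a) Degree: a generic line meets the curve in up to 2 points, so deg p = 2.
(b) Symmetries: the y ↦ −y reflection is a symmetry, so y appears only in even powers.
(c) From the axis intercepts and sections: the x-axis gridline crossings are at x ∈ {0, 2}; one y-axis crossing is at y = 0.
(d) Putting this together gives p.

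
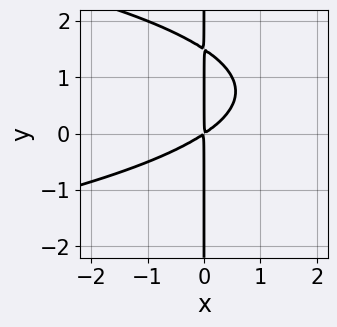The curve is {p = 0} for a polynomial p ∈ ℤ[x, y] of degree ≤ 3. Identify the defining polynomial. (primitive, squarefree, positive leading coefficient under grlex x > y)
1. Degree: a generic line meets the curve in up to 3 points, so deg p = 3.
2. Against the integer gridlines: every point of the y-axis in the box is on the curve.
3. These observations pin down the coefficients.

2*x*y^2 + 2*x^2 - 3*x*y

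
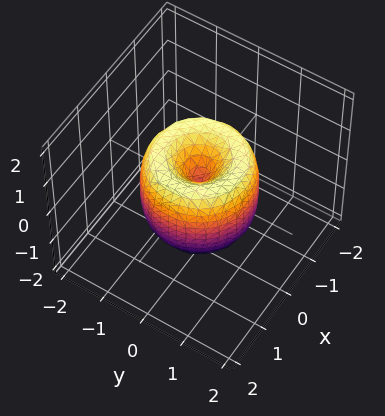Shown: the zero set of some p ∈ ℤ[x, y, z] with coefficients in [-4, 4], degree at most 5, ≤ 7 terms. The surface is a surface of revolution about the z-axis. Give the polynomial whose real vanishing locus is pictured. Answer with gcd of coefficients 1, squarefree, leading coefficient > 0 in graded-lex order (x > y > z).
First, the degree is 4 — a generic line meets the surface in up to 4 points.
Then, symmetries: the surface is invariant under rotation about z: p = q(x² + y², z).
Next, against the integer gridlines: one z-axis crossing is at z = 0; it crosses the y-axis at the gridline y = 0; it crosses the x-axis at the gridline x = 0.
Finally, matching integer coefficients to the picture gives p.

2*x^4 + 4*x^2*y^2 + 2*y^4 - 3*x^2 - 3*y^2 + z^2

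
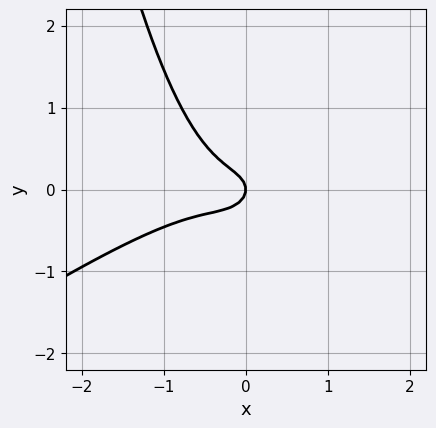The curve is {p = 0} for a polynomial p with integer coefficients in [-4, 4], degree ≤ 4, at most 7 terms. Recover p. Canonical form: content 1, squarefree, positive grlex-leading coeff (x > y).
2*x^3 - 3*x^2*y + x^2 + 3*y^2 + x

Degree: a generic line meets the curve in up to 3 points, so deg p = 3.
Reading off the gridlines: it crosses the x-axis at the gridline x = 0; it meets the y-axis at y = 0 (among the integer gridlines).
The integer polynomial consistent with all of this is the stated p.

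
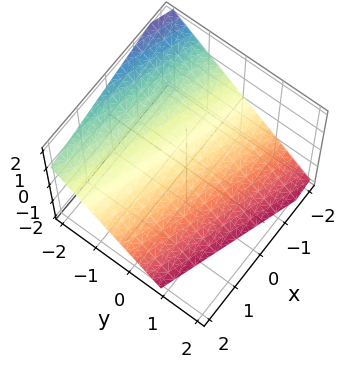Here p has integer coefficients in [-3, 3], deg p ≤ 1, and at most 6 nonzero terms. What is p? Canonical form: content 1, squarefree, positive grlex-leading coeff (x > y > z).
1. The degree is 1 — every cross-section is a straight line — this is a plane.
2. Checking where it meets the axes: one x-axis crossing is at x = -2.
3. Solving for integer coefficients yields p as stated.

x + 3*y + 3*z + 2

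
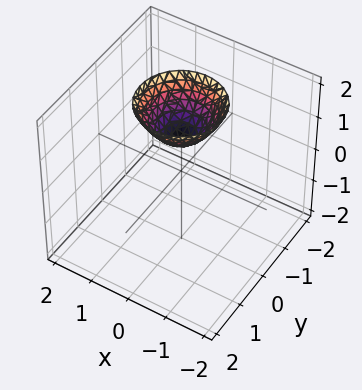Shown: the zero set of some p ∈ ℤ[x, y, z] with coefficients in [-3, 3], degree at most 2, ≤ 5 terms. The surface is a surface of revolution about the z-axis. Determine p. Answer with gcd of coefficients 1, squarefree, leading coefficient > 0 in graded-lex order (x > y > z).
x^2 + y^2 - z + 1

1. The degree is 2 — no degree-1 surface has this shape.
2. By symmetry, the z-axis is an axis of rotation, so x and y enter only as x² + y².
3. Reading off the gridlines: it meets the z-axis at z = 1 (among the integer gridlines); it misses every integer gridline on the x-axis.
4. Fitting integer coefficients to these (and the overall shape) gives p.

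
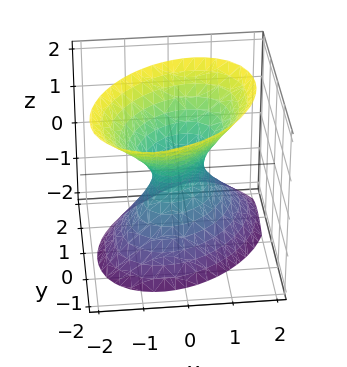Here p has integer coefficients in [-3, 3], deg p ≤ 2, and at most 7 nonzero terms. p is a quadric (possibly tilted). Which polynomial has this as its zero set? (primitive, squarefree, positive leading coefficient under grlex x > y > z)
1. deg p = 2. No degree-1 surface has this shape.
2. From the axis intercepts and sections: it misses every integer gridline on the z-axis.
3. Matching integer coefficients to the picture gives p.

3*x^2 - 2*x*y + 3*y^2 + y*z - 2*z^2 - 1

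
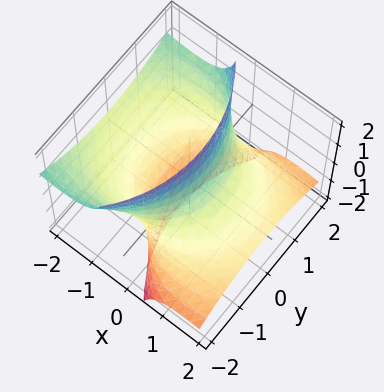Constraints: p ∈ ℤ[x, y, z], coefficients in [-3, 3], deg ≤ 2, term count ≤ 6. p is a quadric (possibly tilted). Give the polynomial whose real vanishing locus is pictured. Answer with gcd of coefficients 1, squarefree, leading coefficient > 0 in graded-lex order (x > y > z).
x^2 + 3*x*z + y^2 - 2

First, deg p = 2. The shape is more complex than any degree-1 surface.
Then, against the integer gridlines: it misses every integer gridline on the z-axis.
Finally, together with the visible shape, these determine p as stated.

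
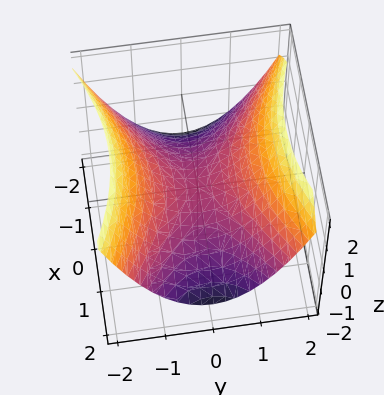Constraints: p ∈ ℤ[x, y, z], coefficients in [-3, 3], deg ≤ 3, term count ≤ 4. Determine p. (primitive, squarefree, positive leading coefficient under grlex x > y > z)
(a) Degree: a hyperbolic paraboloid; a quadric, so deg p = 2.
(b) Symmetries: the x ↦ −x reflection is a symmetry, so x appears only in even powers; the y ↦ −y reflection is a symmetry, so y appears only in even powers.
(c) Observable constraints: it meets the z-axis at z = 0 (among the integer gridlines); it crosses the x-axis at the gridline x = 0; it crosses the y-axis at the gridline y = 0.
(d) These observations pin down the coefficients.

x^2 - 2*y^2 + 3*z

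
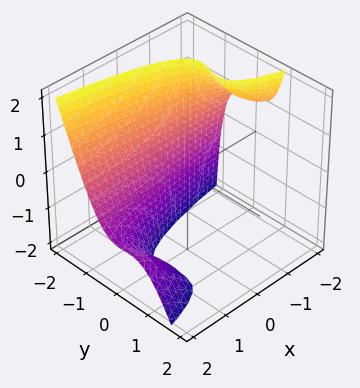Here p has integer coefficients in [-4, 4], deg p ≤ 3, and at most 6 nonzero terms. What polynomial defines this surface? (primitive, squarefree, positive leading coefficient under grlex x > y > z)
2*y^3 + y^2*z + x*z + 2

First, deg p = 3.
Then, from the visible intercepts: the surface avoids every integer z-axis point in the box; no x-intercept at any integer in the box; one y-axis crossing is at y = -1.
Finally, these observations pin down the coefficients.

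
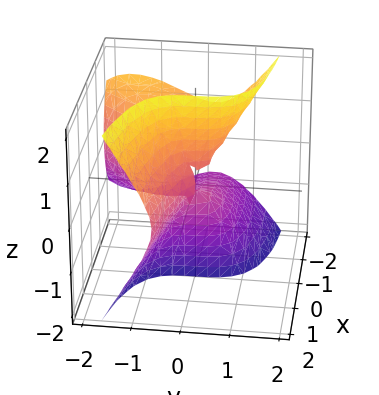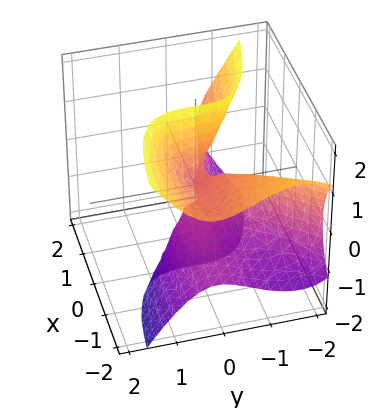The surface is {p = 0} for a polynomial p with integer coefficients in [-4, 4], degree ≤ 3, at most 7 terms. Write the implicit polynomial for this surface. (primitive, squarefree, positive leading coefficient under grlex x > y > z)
(a) deg p = 3.
(b) From the axis intercepts and sections: one y-axis crossing is at y = 0; it meets the x-axis at x = 0 (among the integer gridlines).
(c) Assembling these constraints gives the stated polynomial.

3*x*y^2 - 3*x*z^2 - 3*y^3 - x^2 - x*y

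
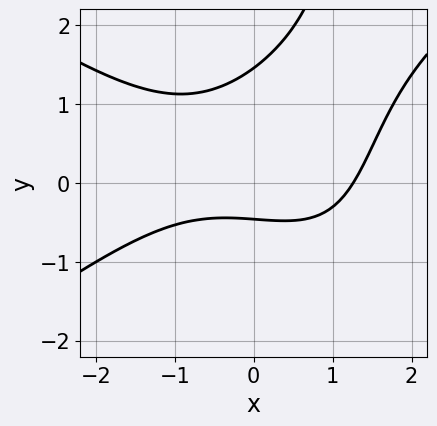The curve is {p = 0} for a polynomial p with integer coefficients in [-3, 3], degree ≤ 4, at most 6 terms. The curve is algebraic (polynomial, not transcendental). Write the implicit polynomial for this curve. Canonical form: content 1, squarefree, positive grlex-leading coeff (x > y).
x^3 - 2*x*y^2 + 3*y^2 - 3*y - 2

1. deg p = 3. A generic line meets the curve in up to 3 points.
2. Solving for integer coefficients yields p as stated.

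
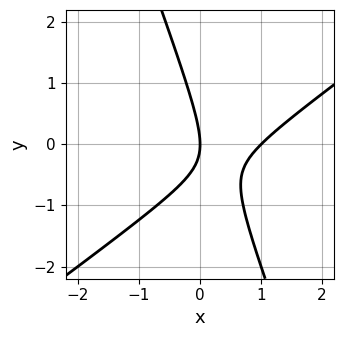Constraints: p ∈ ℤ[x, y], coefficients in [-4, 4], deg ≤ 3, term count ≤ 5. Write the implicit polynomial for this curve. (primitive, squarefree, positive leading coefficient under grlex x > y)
First, the degree is 2 — a generic line meets the curve in up to 2 points.
Then, from the axis intercepts and sections: among the integer gridlines, it crosses the x-axis at x ∈ {0, 1}; one y-axis crossing is at y = 0.
Finally, together with the visible shape, these determine p as stated.

2*x^2 - 2*x*y - y^2 - 2*x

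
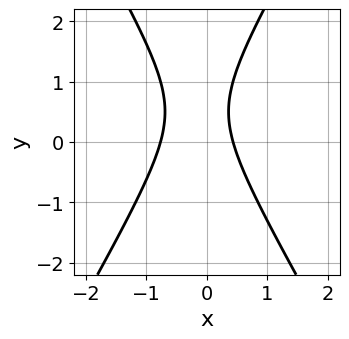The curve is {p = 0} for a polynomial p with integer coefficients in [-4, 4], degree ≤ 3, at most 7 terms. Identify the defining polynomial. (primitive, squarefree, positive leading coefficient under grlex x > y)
3*x^2 - y^2 + x + y - 1

1. Degree: no degree-1 curve has this shape, so deg p = 2.
2. From the visible intercepts: no y-intercept at any integer in the box.
3. Assembling these constraints gives the stated polynomial.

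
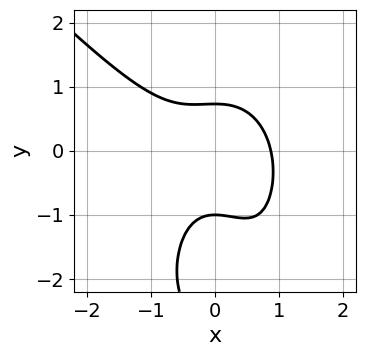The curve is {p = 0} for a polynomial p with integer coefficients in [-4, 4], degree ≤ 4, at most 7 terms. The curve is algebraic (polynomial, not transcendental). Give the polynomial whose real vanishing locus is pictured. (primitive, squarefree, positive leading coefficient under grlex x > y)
3*x^3 + 2*x^2*y + y^3 + 3*y^2 - 2

First, the degree is 3 — the shape is more complex than any degree-2 curve.
Then, checking where it meets the axes: it meets the y-axis at y = -1 (among the integer gridlines).
Finally, together with the visible shape, these determine p as stated.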